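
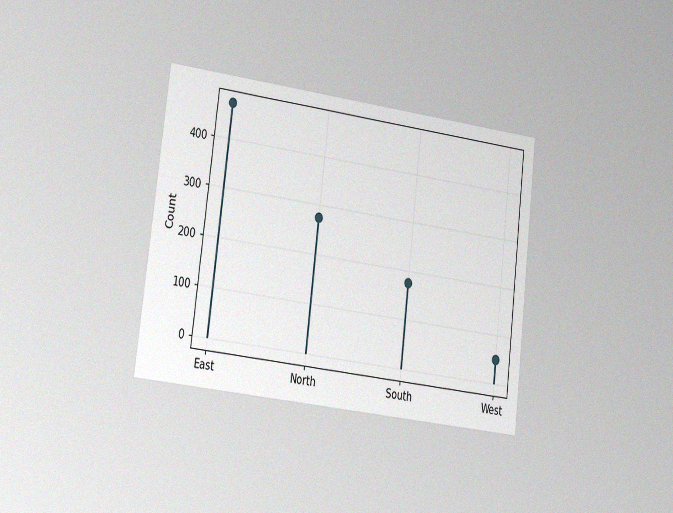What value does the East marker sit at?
The chart is tilted about 7° clockwise and viewed slightly from the left, with some photo noise. The East marker sits at 475.

475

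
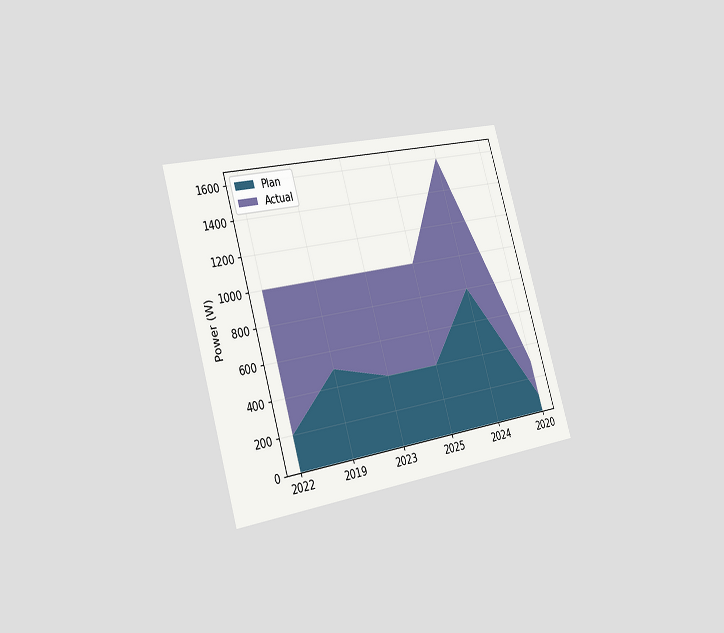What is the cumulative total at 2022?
1000W

The chart is tilted about 17° counter-clockwise and viewed slightly from the left. The stacked total at 2022 reaches 1000W.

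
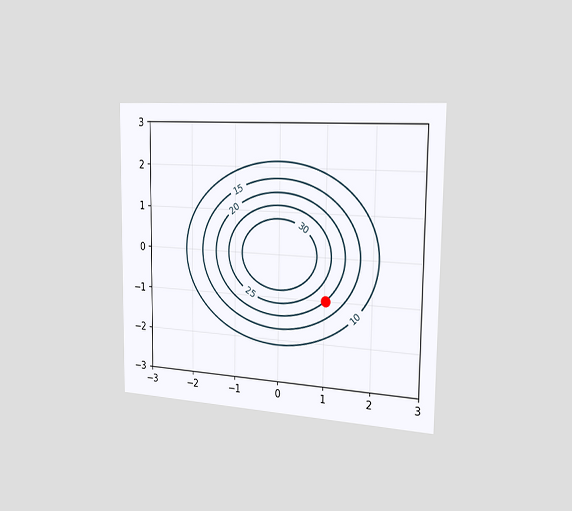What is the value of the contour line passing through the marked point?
20

The chart is viewed slightly from the right. The marked point sits on the contour labelled 20.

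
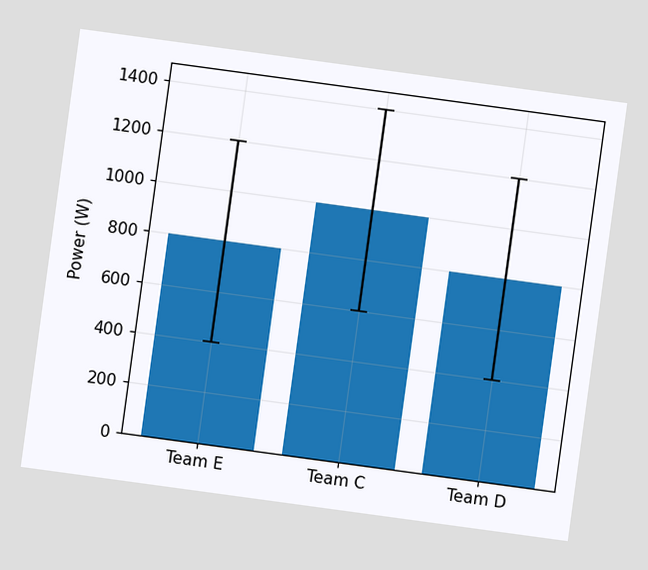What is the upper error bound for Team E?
The chart is tilted about 8° clockwise. The Team E bar's upper whisker reaches 1200W.

1200W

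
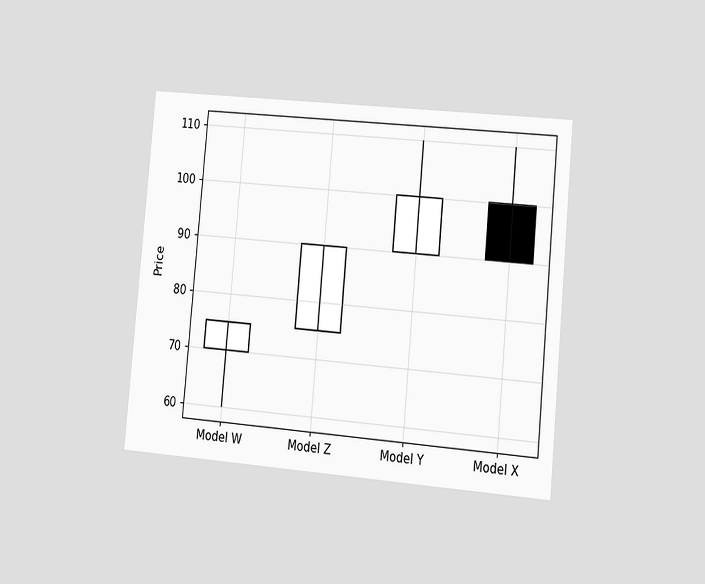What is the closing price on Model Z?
The chart is tilted about 5° clockwise and viewed slightly from the right. The Model Z candle closes at 90.

90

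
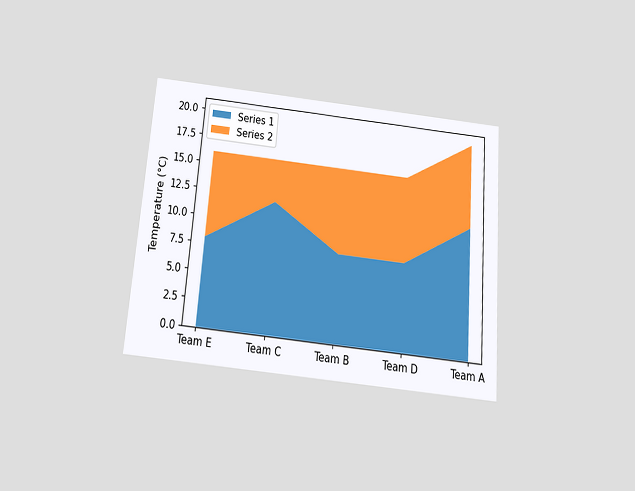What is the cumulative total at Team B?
The chart is tilted about 5° clockwise and viewed slightly from below. The stacked total at Team B reaches 16°C.

16°C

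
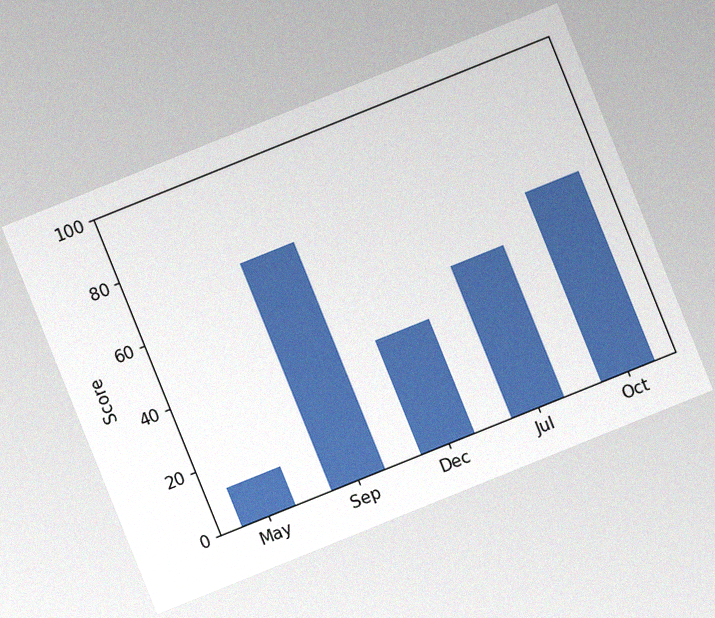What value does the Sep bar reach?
The chart is tilted about 22° counter-clockwise, with some photo noise. Reading along the chart's y-axis, the Sep bar reaches 72.

72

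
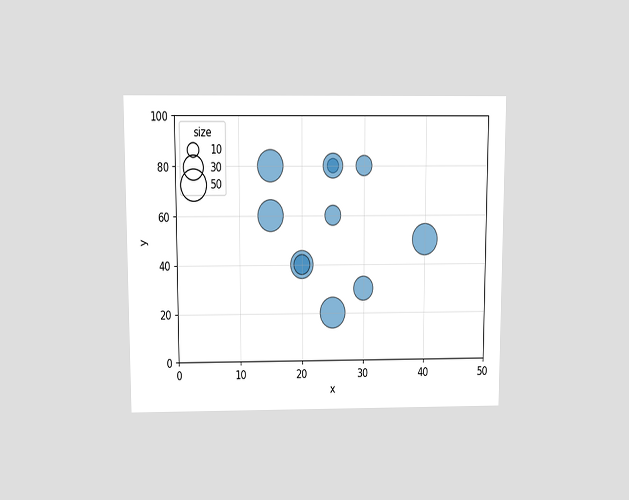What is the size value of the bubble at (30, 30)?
The chart is viewed slightly from above. Matching the bubble at (30, 30) against the size legend gives 30.

30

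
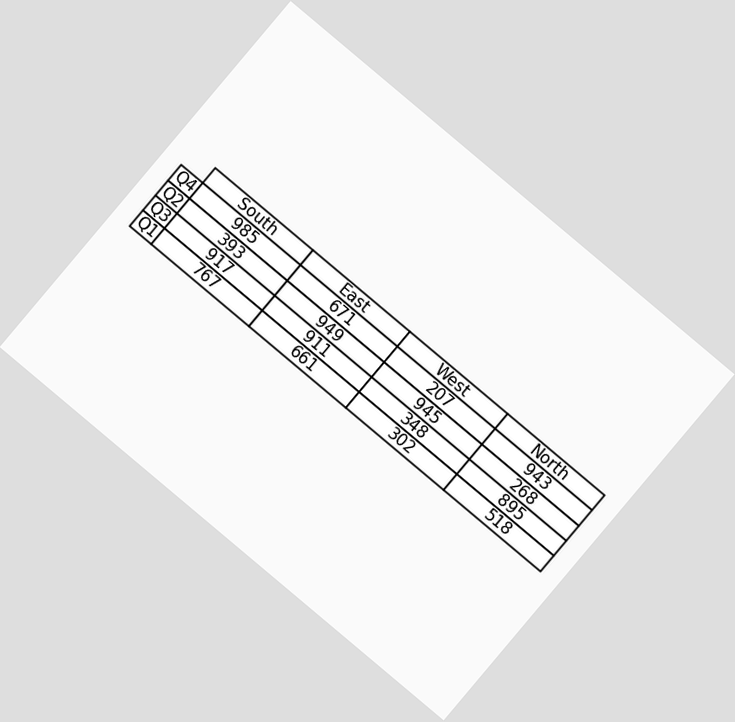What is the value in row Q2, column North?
268

The chart is tilted about 40° clockwise. The (Q2, North) cell reads 268.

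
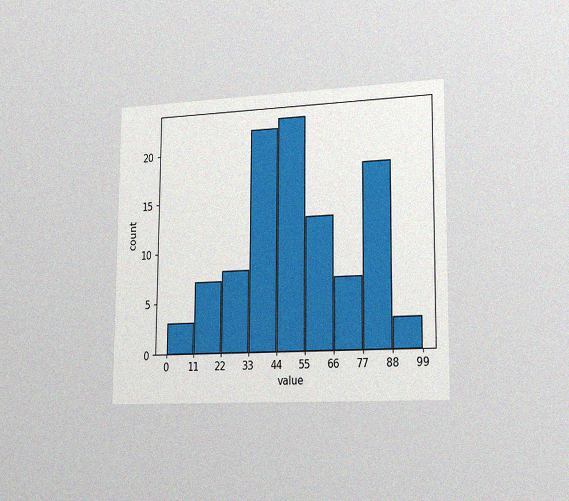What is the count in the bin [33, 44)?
22

The chart is viewed slightly from the right, with some photo noise. The [33, 44) bin has height 22.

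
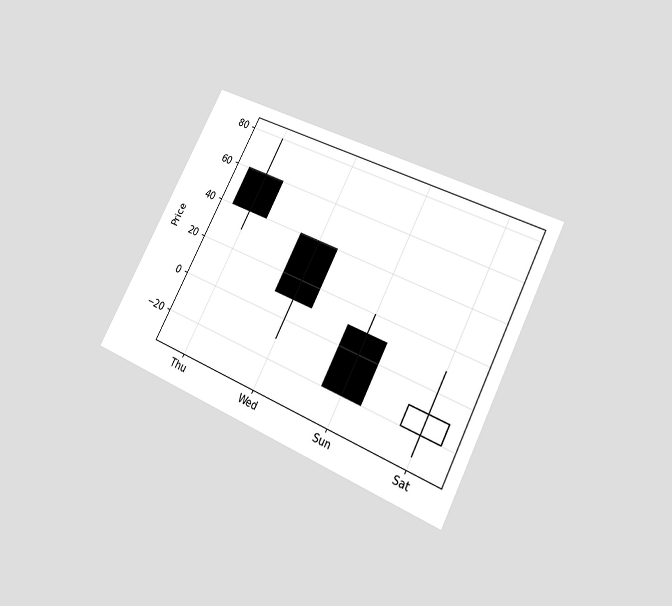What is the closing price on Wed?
The chart is tilted about 27° clockwise and viewed at a slight angle. The Wed candle closes at 10.

10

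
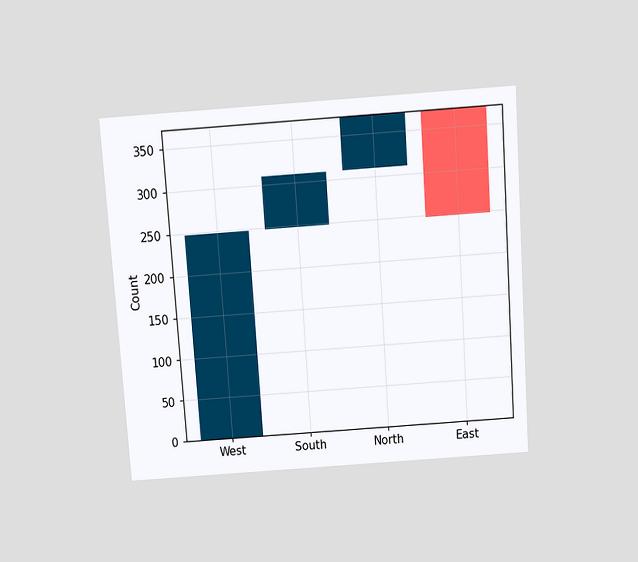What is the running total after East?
248

The chart is tilted about 4° counter-clockwise and viewed slightly from above. After East the running total reaches 248.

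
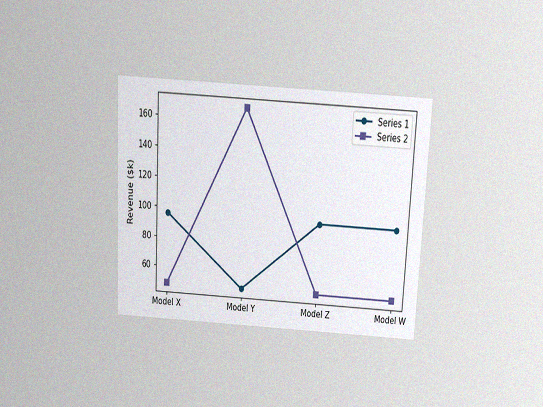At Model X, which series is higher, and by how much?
Series 1, by $48k

The chart is tilted about 3° clockwise and viewed slightly from above, with some photo noise. At Model X, Series 1 sits above the other line by $48k.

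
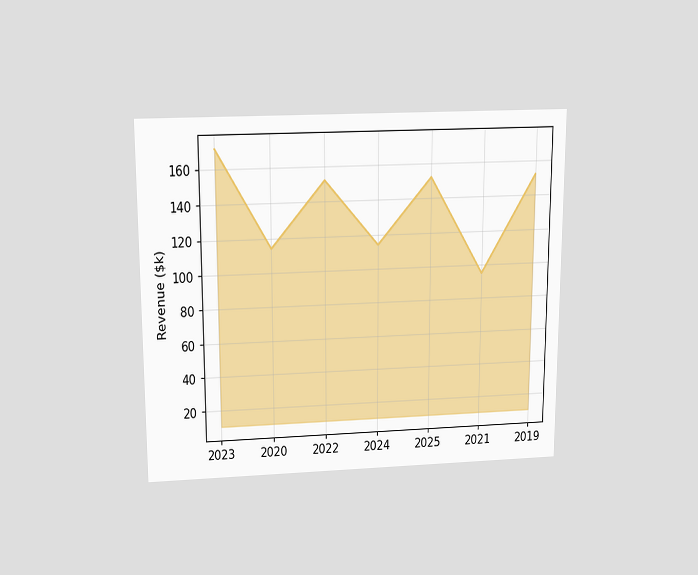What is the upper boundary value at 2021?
$95k

The chart is viewed slightly from above. At 2021 the upper boundary is at $95k.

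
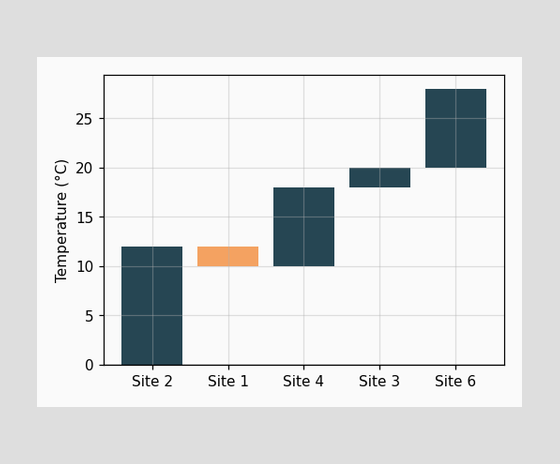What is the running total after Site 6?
28°C

After Site 6 the running total reaches 28°C.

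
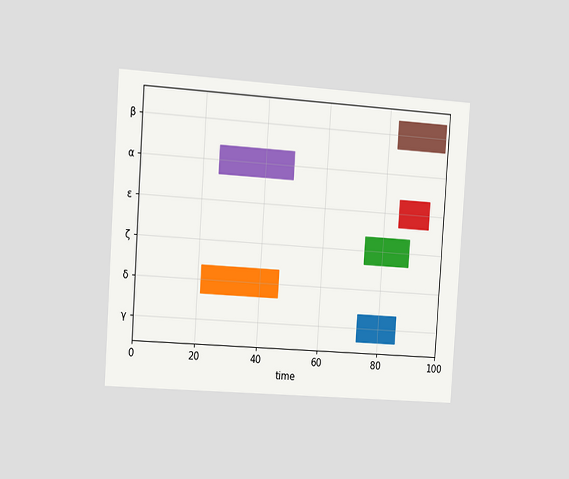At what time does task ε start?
85

The chart is tilted about 4° clockwise and viewed slightly from the left. The ε bar begins at t=85.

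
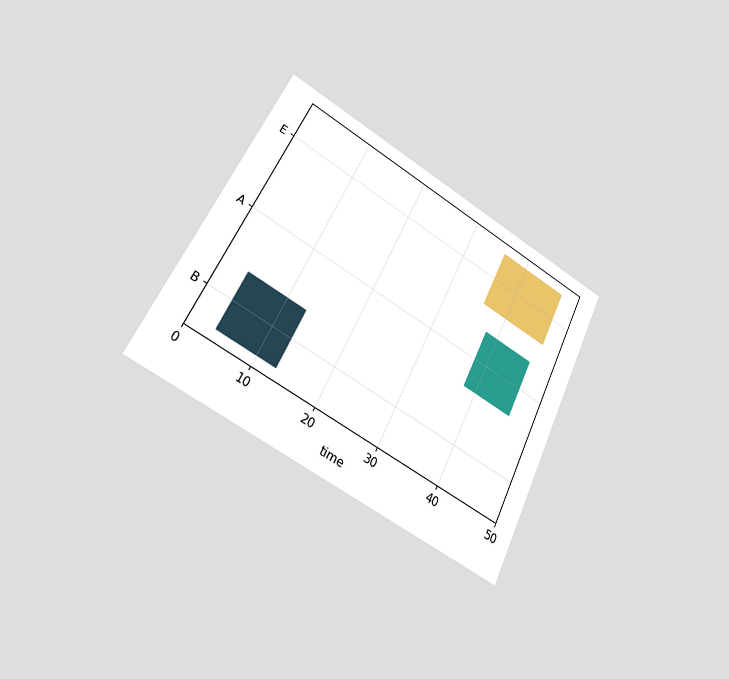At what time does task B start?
The chart is tilted about 27° clockwise and viewed slightly from the left. The B bar begins at t=4.

4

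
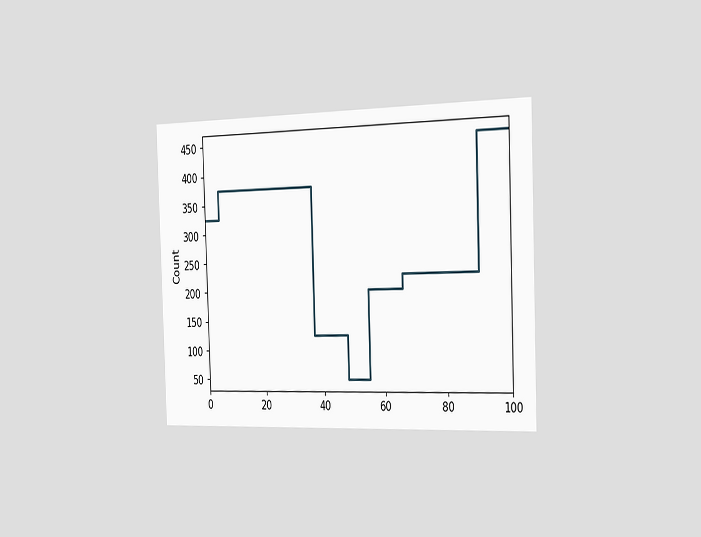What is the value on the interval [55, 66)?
The chart is tilted about 2° counter-clockwise and viewed slightly from the right. On [55, 66) the step sits at 200.

200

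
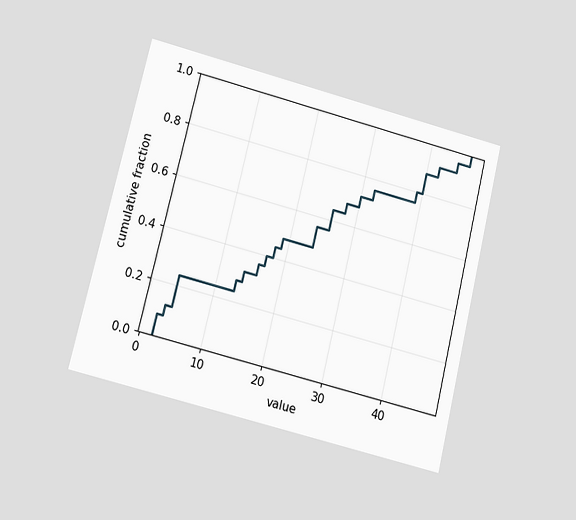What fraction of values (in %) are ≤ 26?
64%

The chart is tilted about 14° clockwise and viewed at a slight angle. At x=26 the ECDF step is at 64%.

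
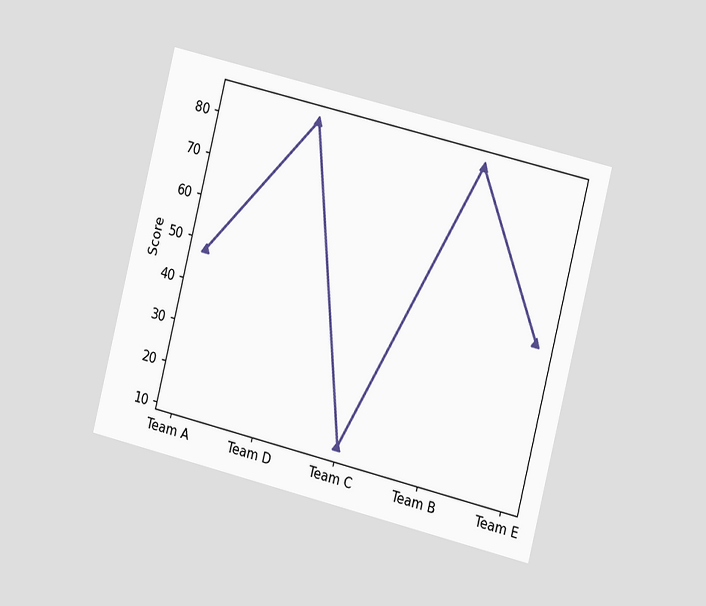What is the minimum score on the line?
The chart is tilted about 14° clockwise and viewed slightly from the right. The lowest point is at Team C, and reading across to the y-axis gives 12.

12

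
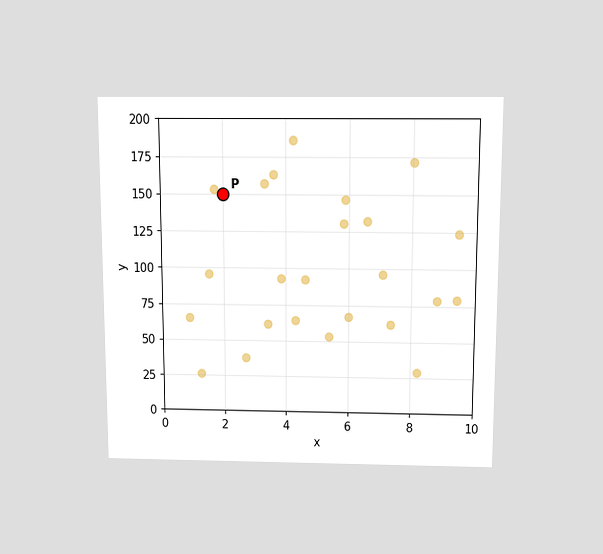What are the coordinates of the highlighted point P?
The chart is viewed slightly from above. Following the gridlines from P to each axis, P sits at (2, 150).

(2, 150)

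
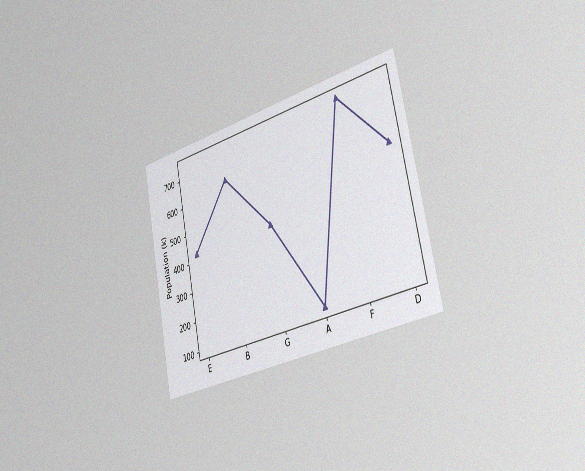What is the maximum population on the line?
The chart is tilted about 11° counter-clockwise and viewed slightly from the right, with some photo noise. The highest point is at F, and reading across to the y-axis gives 742k.

742k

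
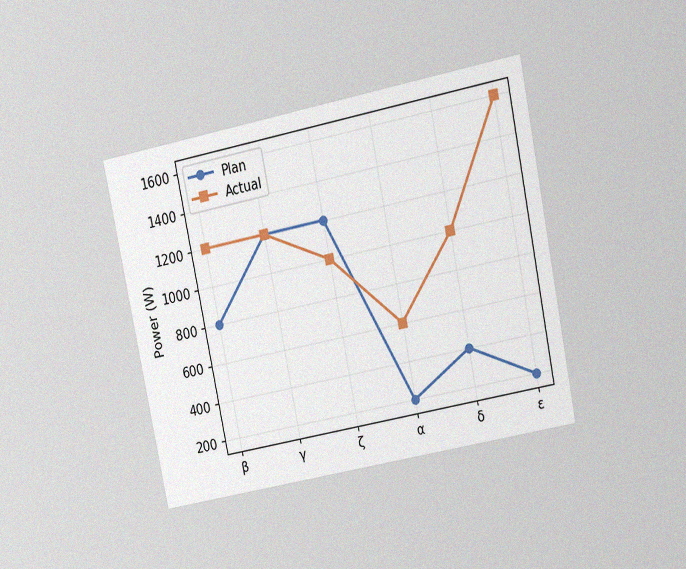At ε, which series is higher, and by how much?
The chart is tilted about 12° counter-clockwise and viewed at a slight angle, with some photo noise. At ε, Actual sits above the other line by 1400W.

Actual, by 1400W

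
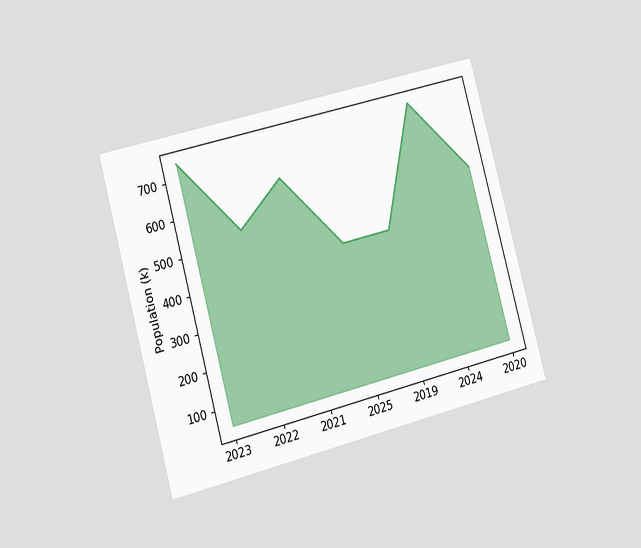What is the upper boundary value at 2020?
530k

The chart is tilted about 15° counter-clockwise and viewed slightly from the left. At 2020 the upper boundary is at 530k.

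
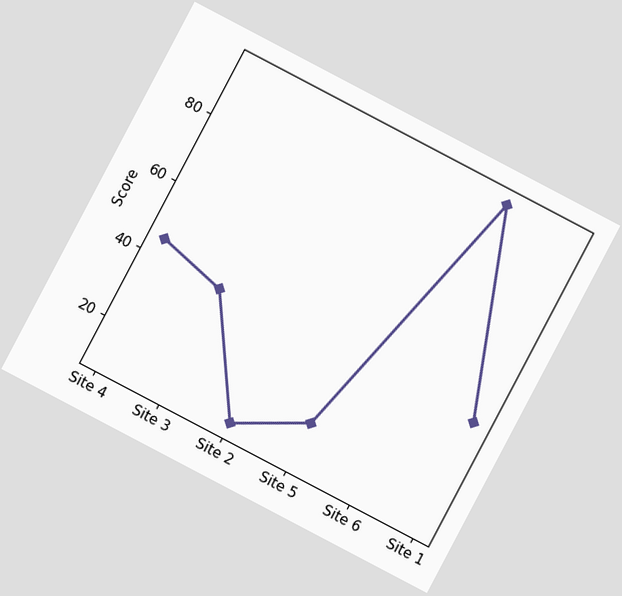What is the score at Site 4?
45

The chart is tilted about 28° clockwise. At Site 4, the line is at 45.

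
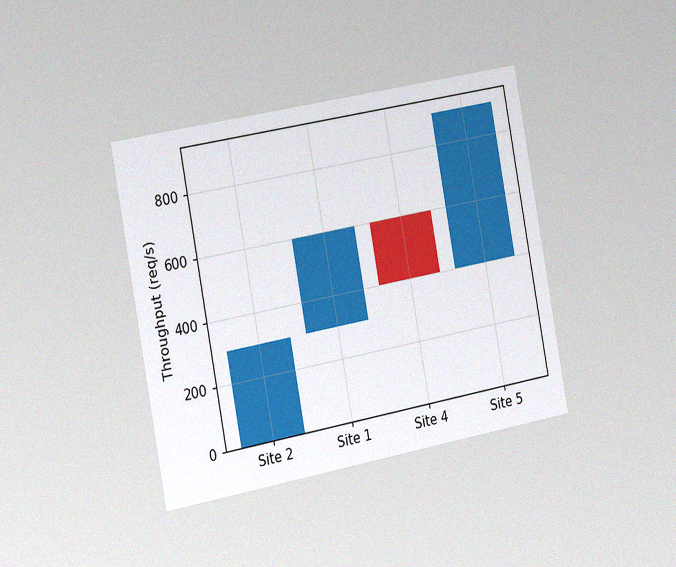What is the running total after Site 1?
The chart is tilted about 11° counter-clockwise and viewed slightly from the left, with some photo noise. After Site 1 the running total reaches 600req/s.

600req/s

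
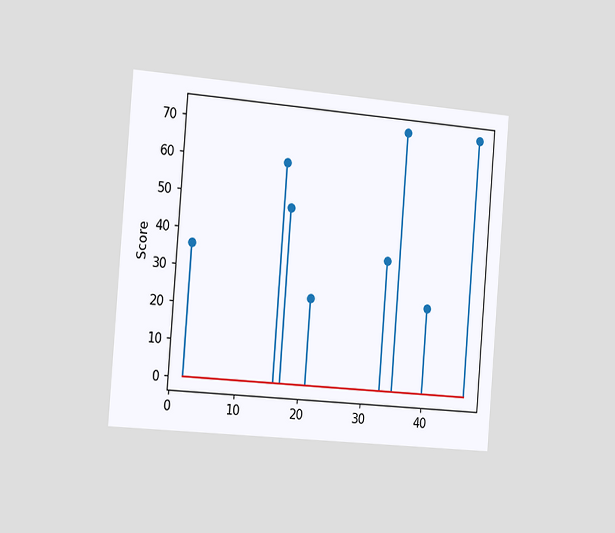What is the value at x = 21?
The chart is tilted about 5° clockwise and viewed slightly from the left. The stem at x=21 reaches 24.

24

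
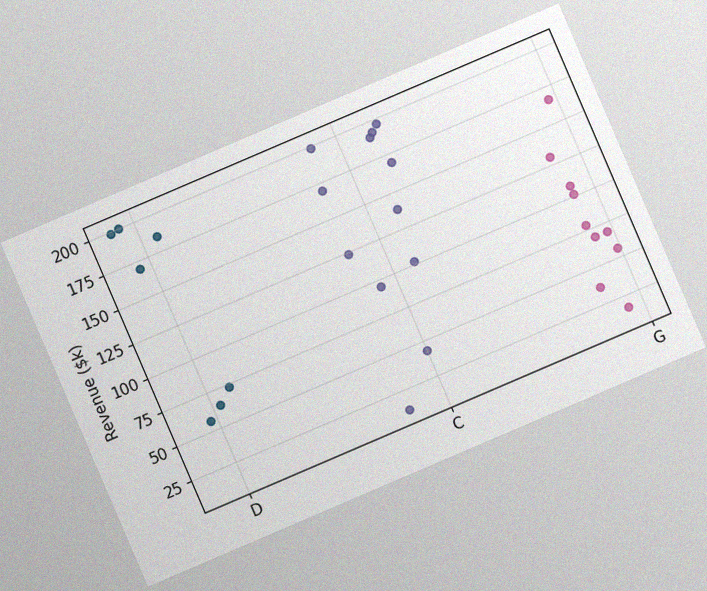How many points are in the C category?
12

The chart is tilted about 23° counter-clockwise, with some photo noise. Counting the markers in the C column gives 12.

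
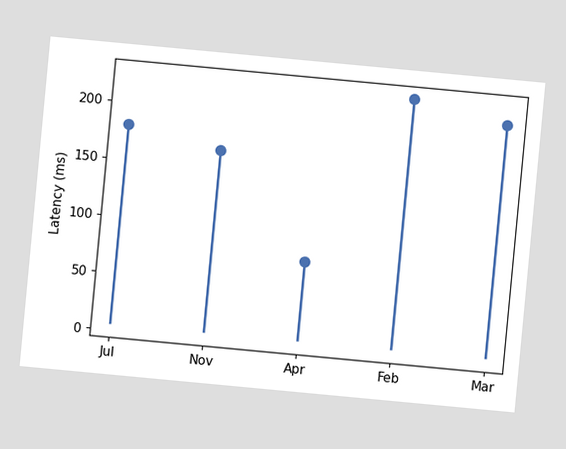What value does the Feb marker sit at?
225ms

The chart is tilted about 5° clockwise. The Feb marker sits at 225ms.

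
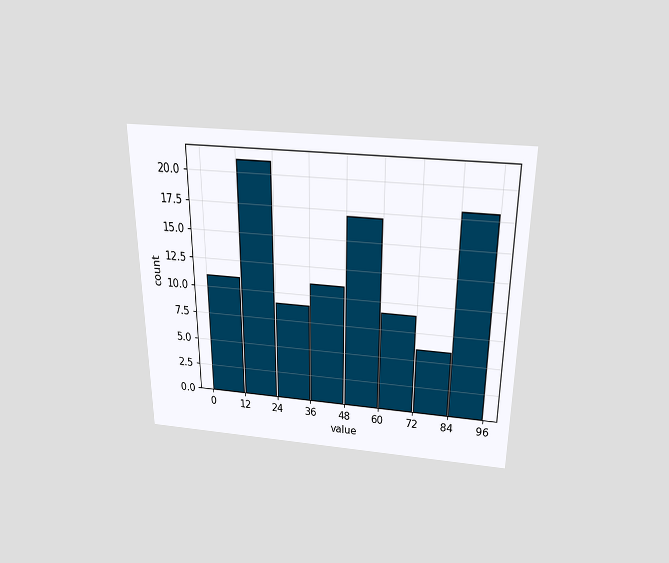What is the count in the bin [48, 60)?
The chart is viewed slightly from above. The [48, 60) bin has height 17.

17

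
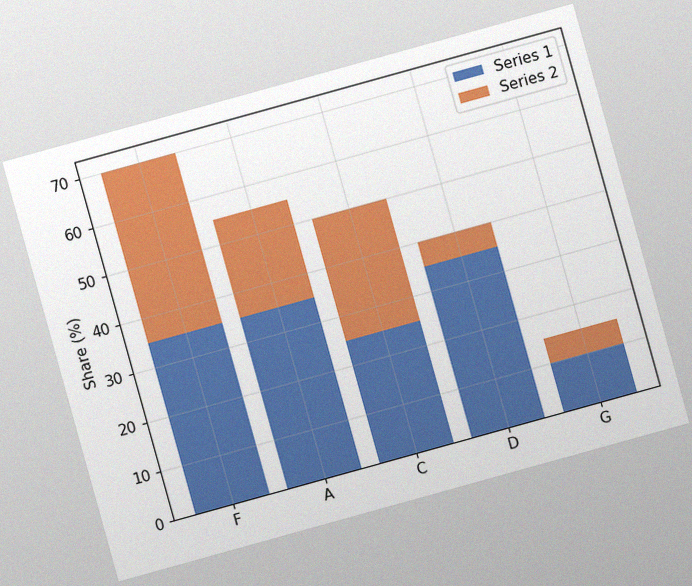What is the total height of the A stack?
The chart is tilted about 16° counter-clockwise, with some photo noise. The A stack's top reaches 55% on the y-axis.

55%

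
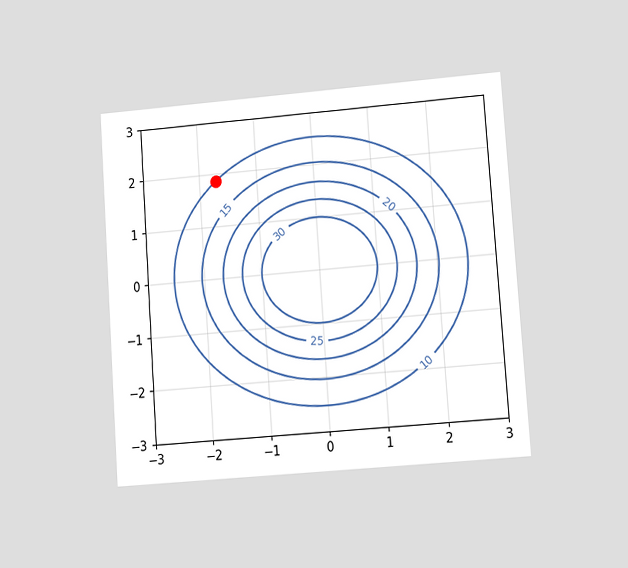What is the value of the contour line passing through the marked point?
10

The chart is tilted about 4° counter-clockwise and viewed at a slight angle. The marked point sits on the contour labelled 10.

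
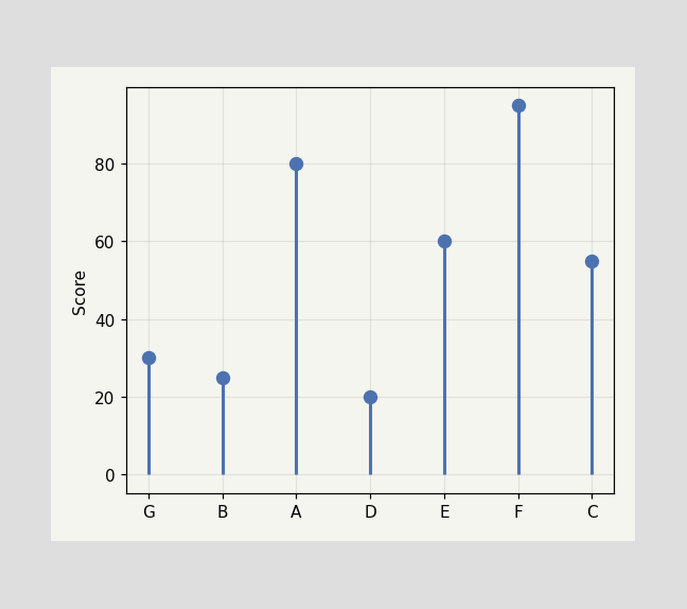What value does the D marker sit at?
The D marker sits at 20.

20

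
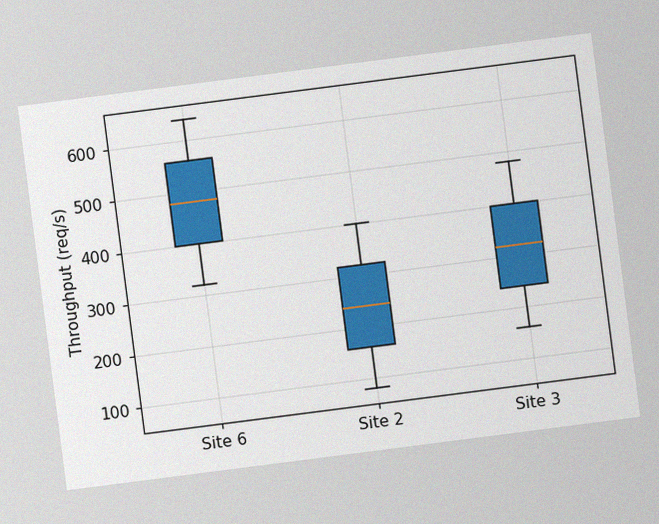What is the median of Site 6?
The chart is tilted about 7° counter-clockwise, with some photo noise. The median line in the Site 6 box sits at 480req/s.

480req/s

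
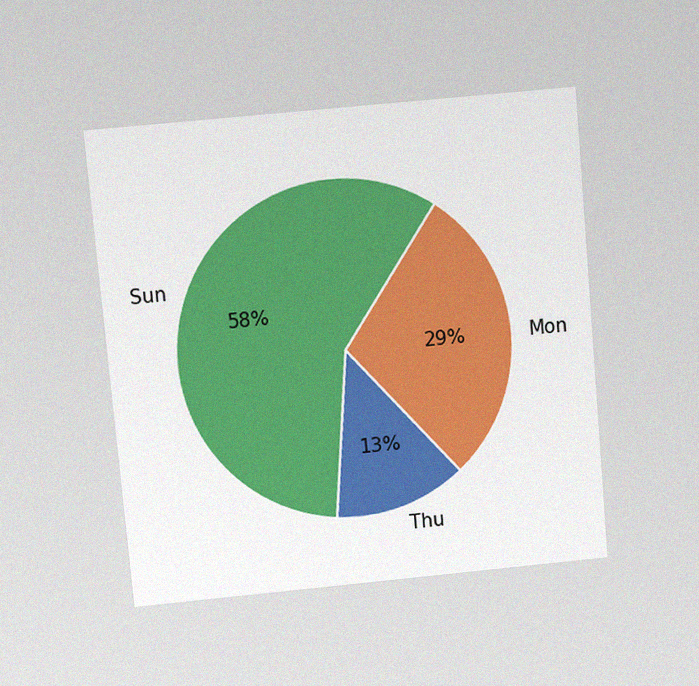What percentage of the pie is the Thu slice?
The chart is tilted about 5° counter-clockwise and viewed slightly from above, with some photo noise. The Thu slice takes up 13% of the pie.

13%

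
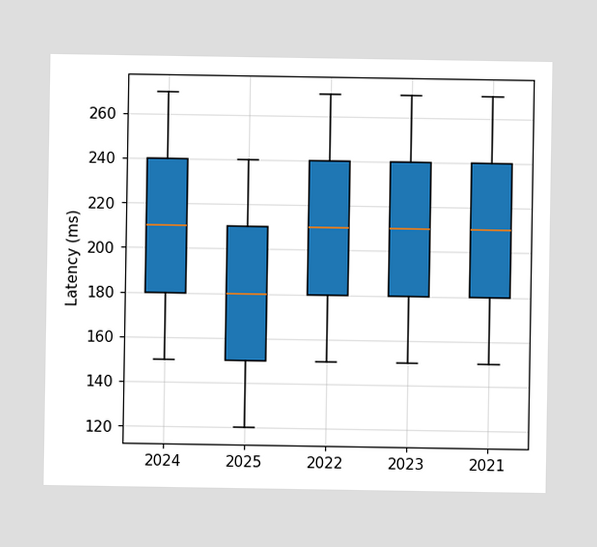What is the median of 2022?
The median line in the 2022 box sits at 210ms.

210ms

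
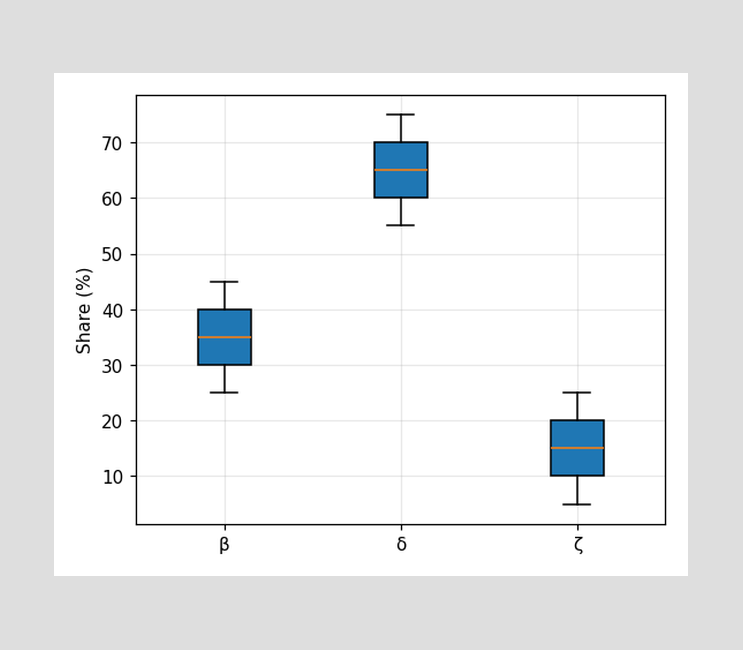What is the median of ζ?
The median line in the ζ box sits at 15%.

15%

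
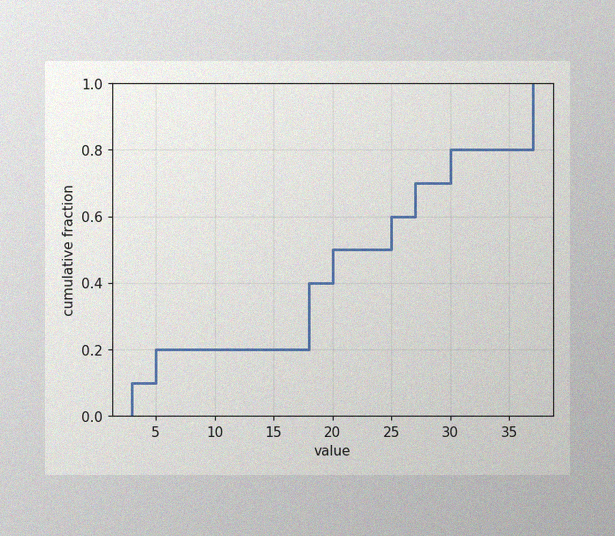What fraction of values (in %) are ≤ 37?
100%

The image has some photo noise and uneven lighting. At x=37 the ECDF step is at 100%.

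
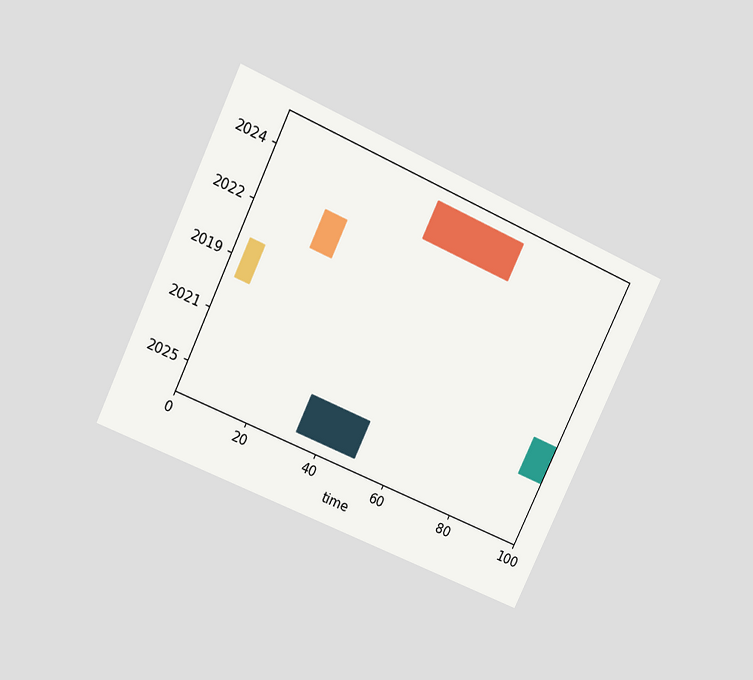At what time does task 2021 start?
The chart is tilted about 25° clockwise and viewed slightly from above. The 2021 bar begins at t=93.

93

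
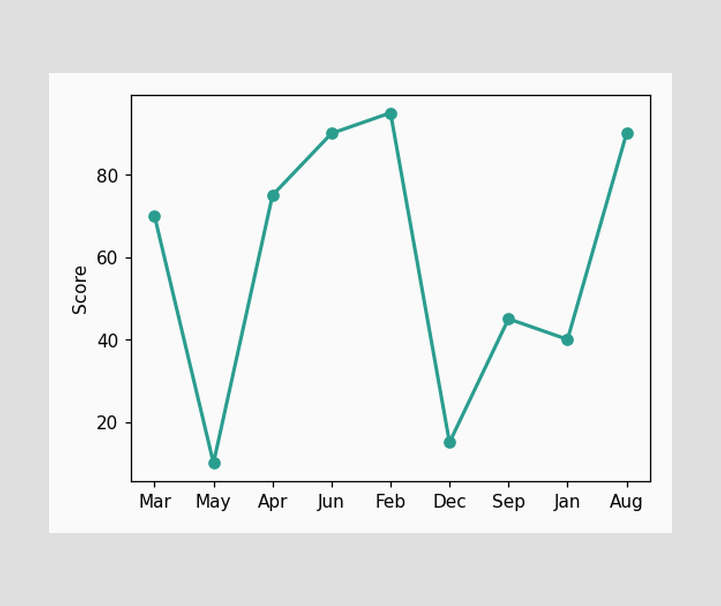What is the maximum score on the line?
95

The highest point is at Feb, and reading across to the y-axis gives 95.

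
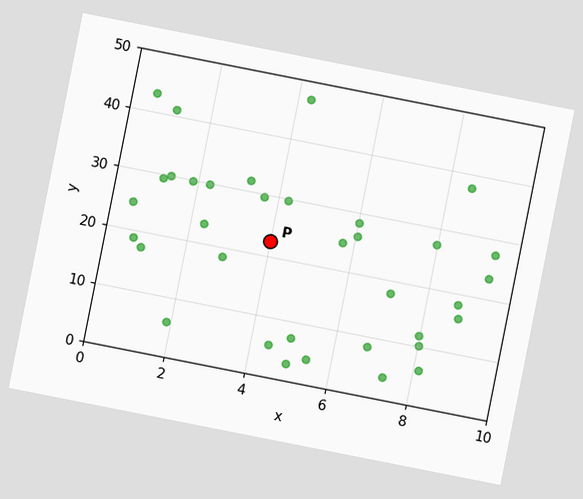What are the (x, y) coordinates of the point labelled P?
The chart is tilted about 11° clockwise. Following the gridlines from P to each axis, P sits at (4, 22.5).

(4, 22.5)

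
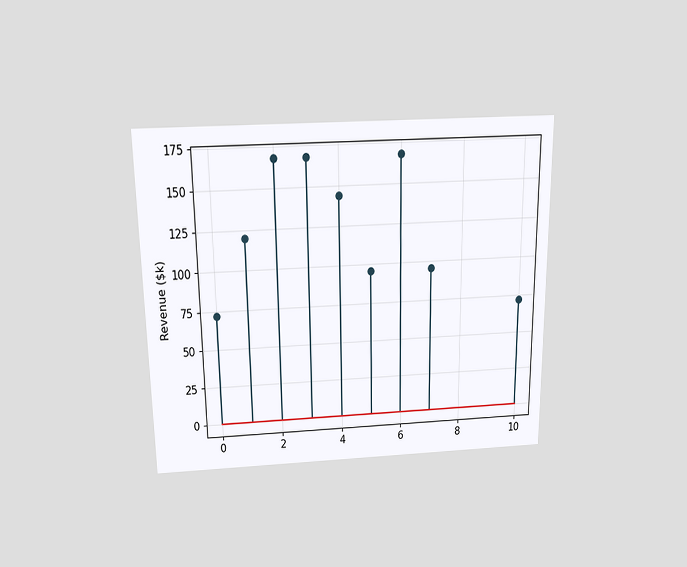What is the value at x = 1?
$120k

The chart is viewed slightly from above. The stem at x=1 reaches $120k.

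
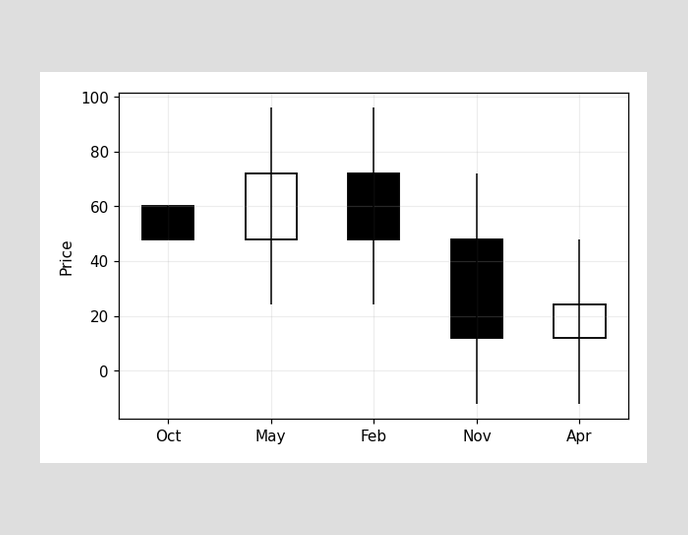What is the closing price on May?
72

The May candle closes at 72.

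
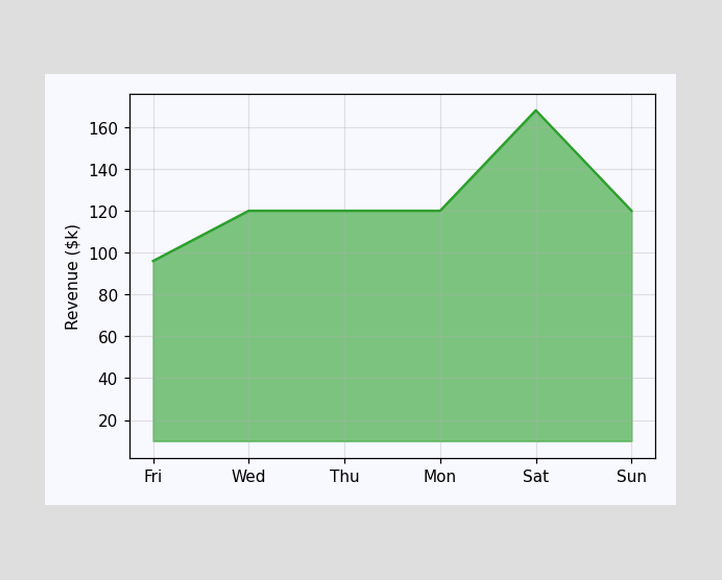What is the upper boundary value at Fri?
At Fri the upper boundary is at $96k.

$96k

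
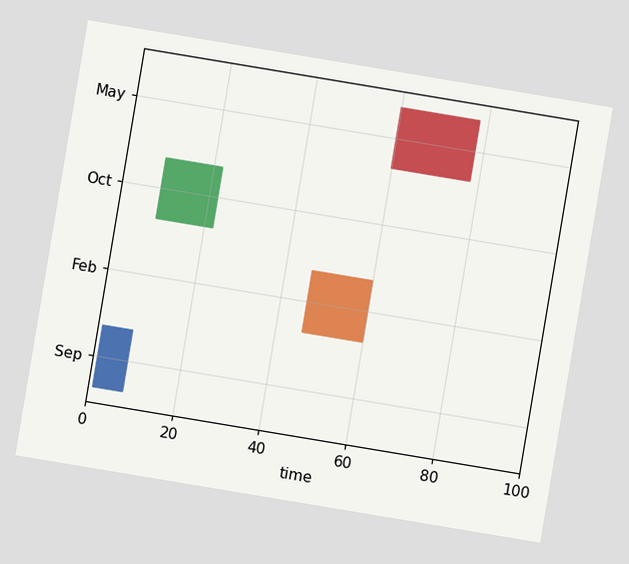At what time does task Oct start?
The chart is tilted about 9° clockwise. The Oct bar begins at t=9.

9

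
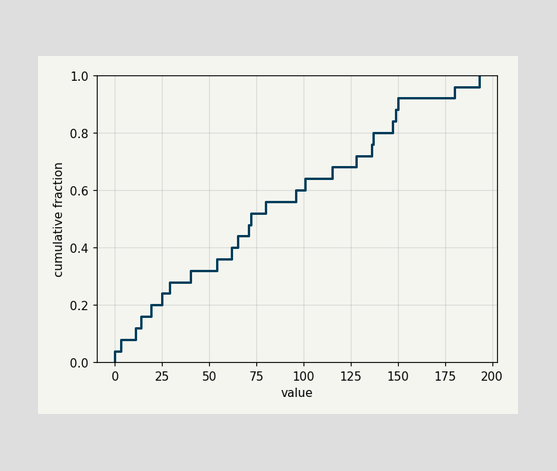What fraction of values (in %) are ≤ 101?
64%

At x=101 the ECDF step is at 64%.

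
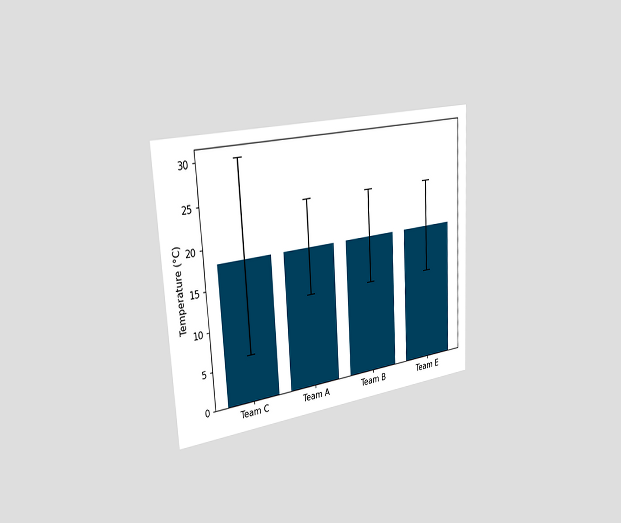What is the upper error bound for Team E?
24°C

The chart is tilted about 3° counter-clockwise and viewed slightly from the left. The Team E bar's upper whisker reaches 24°C.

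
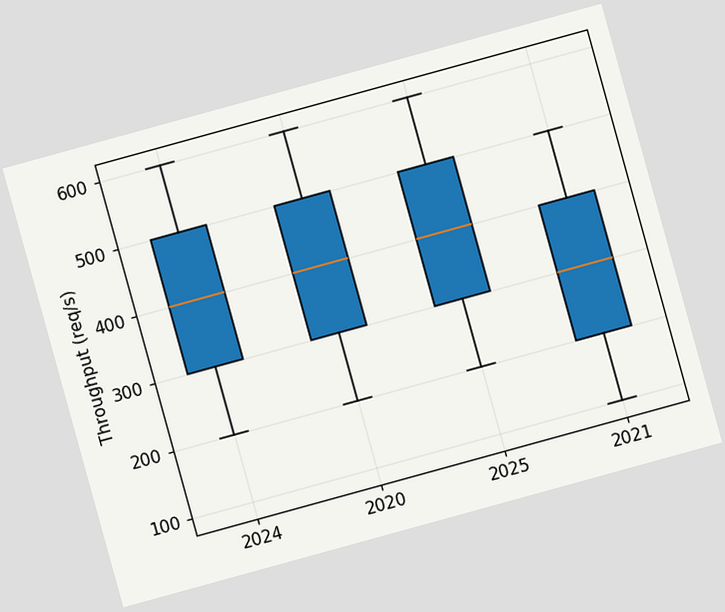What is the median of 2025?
400req/s

The chart is tilted about 15° counter-clockwise. The median line in the 2025 box sits at 400req/s.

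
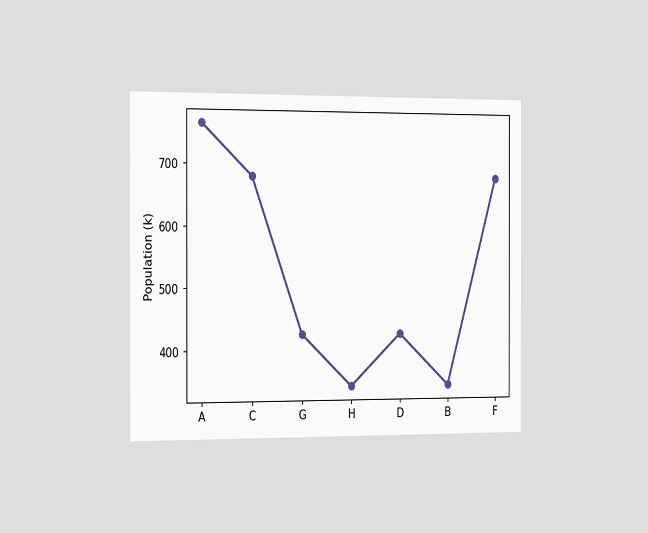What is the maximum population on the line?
765k

The chart is viewed slightly from the left. The highest point is at A, and reading across to the y-axis gives 765k.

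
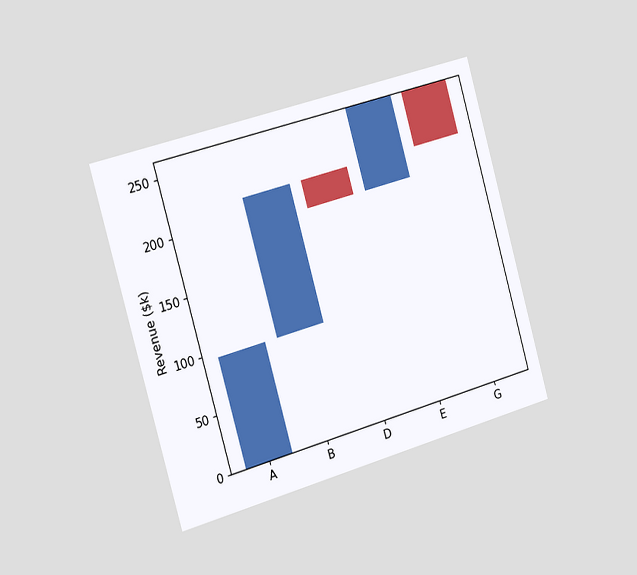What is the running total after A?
The chart is tilted about 16° counter-clockwise and viewed slightly from the left. After A the running total reaches $96k.

$96k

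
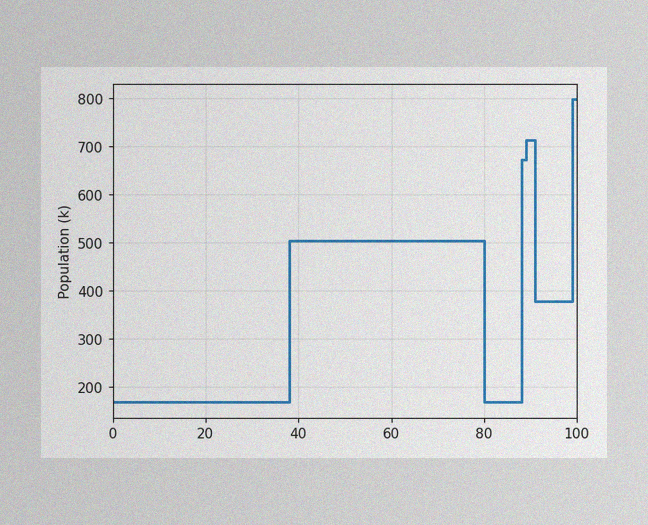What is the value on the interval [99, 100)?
798k

The image has some photo noise and uneven lighting. On [99, 100) the step sits at 798k.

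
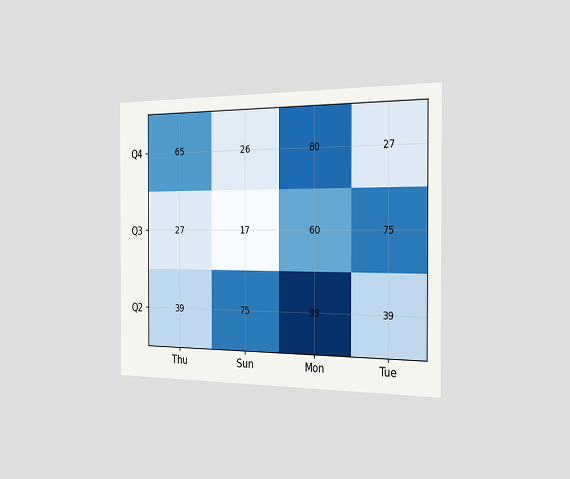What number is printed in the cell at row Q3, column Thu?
The chart is viewed slightly from the right. The (Q3, Thu) cell reads 27.

27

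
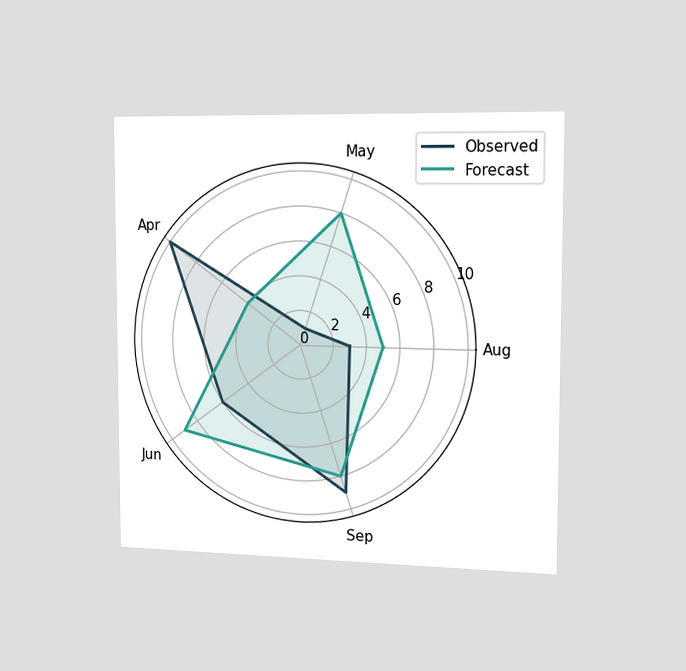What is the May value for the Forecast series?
The chart is viewed slightly from the right. On the May axis, Forecast reaches 8.

8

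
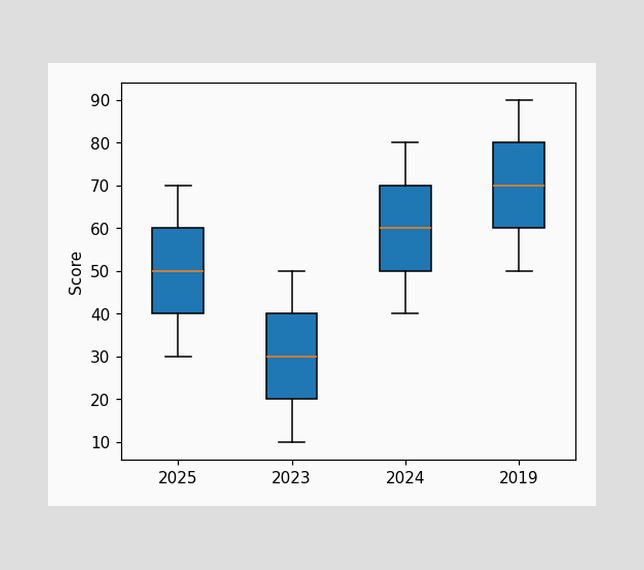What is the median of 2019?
The median line in the 2019 box sits at 70.

70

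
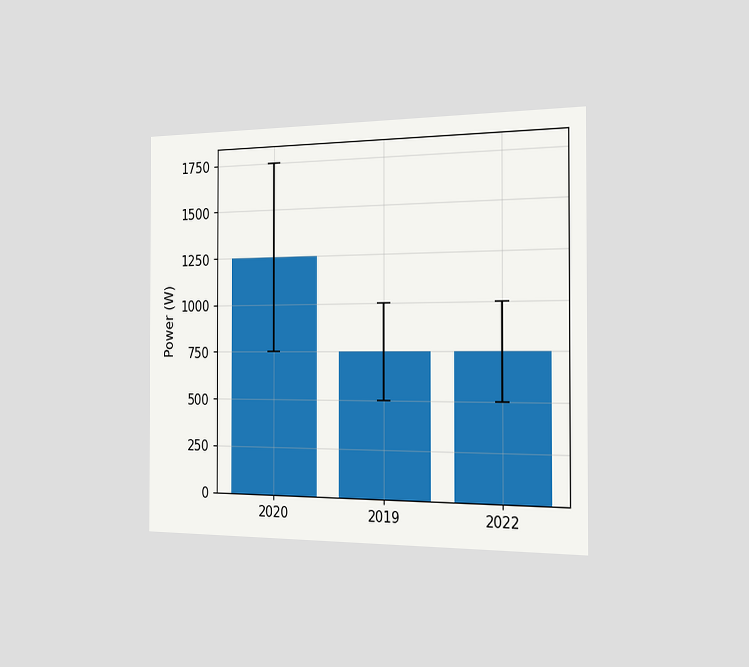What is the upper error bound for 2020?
The chart is viewed slightly from the right. The 2020 bar's upper whisker reaches 1750W.

1750W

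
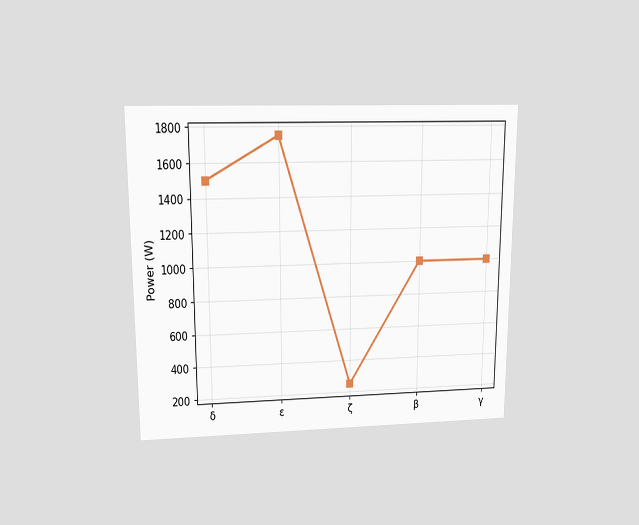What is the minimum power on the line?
250W

The chart is viewed slightly from above. The lowest point is at ζ, and reading across to the y-axis gives 250W.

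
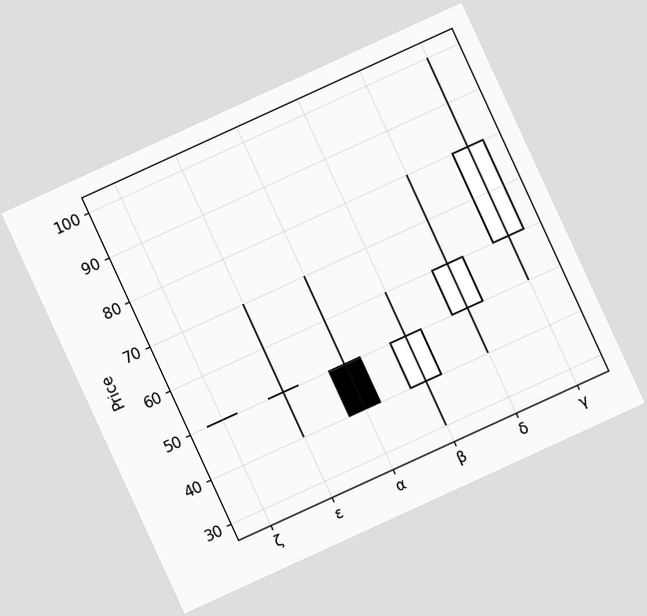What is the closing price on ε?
The chart is tilted about 25° counter-clockwise. The ε candle closes at 50.

50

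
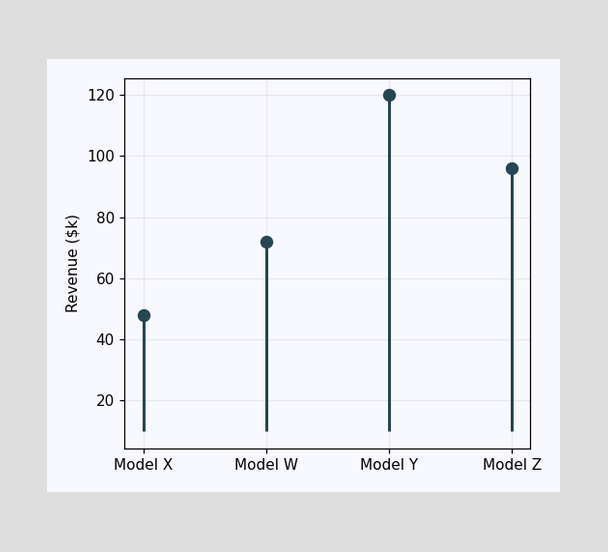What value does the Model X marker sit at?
$48k

The Model X marker sits at $48k.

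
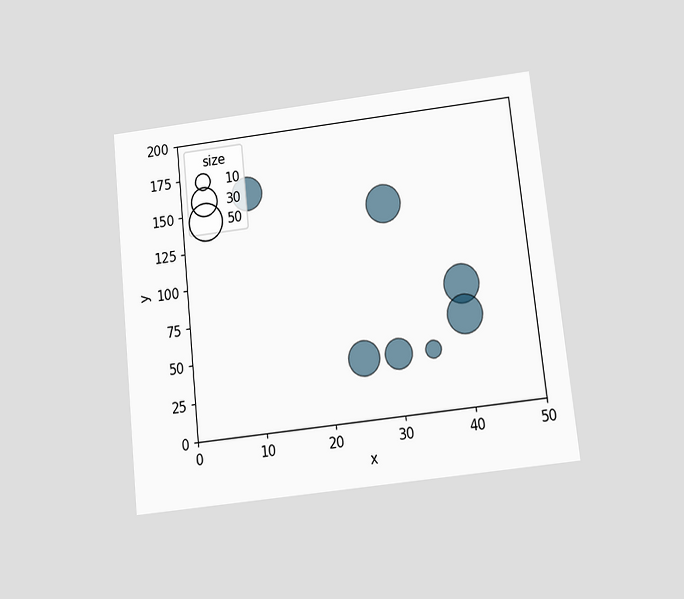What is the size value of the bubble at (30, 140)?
50

The chart is tilted about 6° counter-clockwise and viewed slightly from below. Matching the bubble at (30, 140) against the size legend gives 50.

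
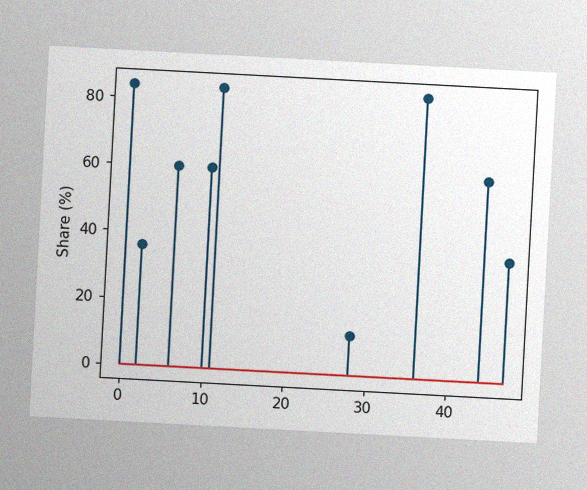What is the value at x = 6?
The chart is tilted about 3° clockwise, with some photo noise. The stem at x=6 reaches 60%.

60%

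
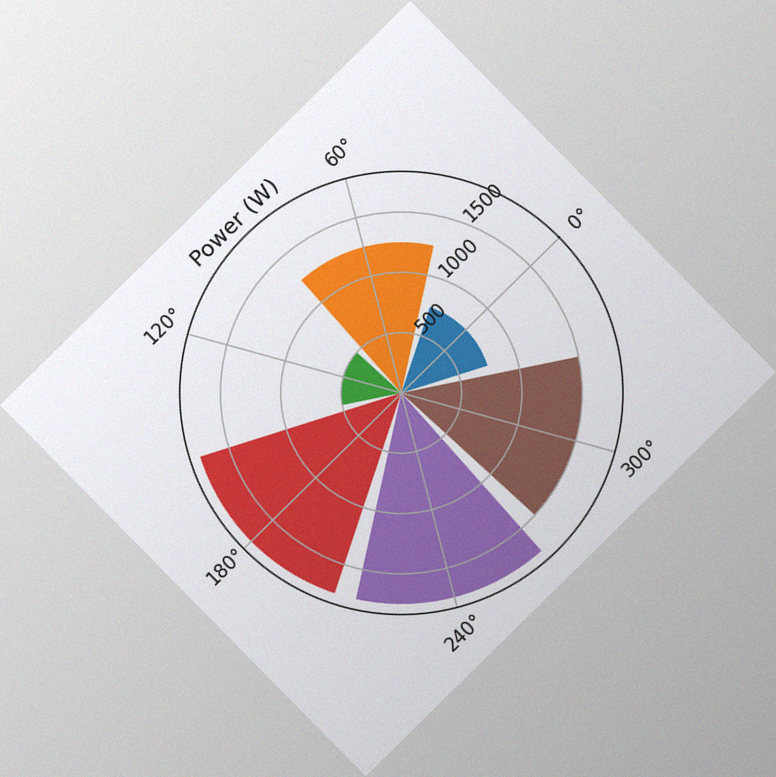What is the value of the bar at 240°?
1750W

The chart is tilted about 45° counter-clockwise, with some photo noise. The bar at 240° reaches 1750W on the radial axis.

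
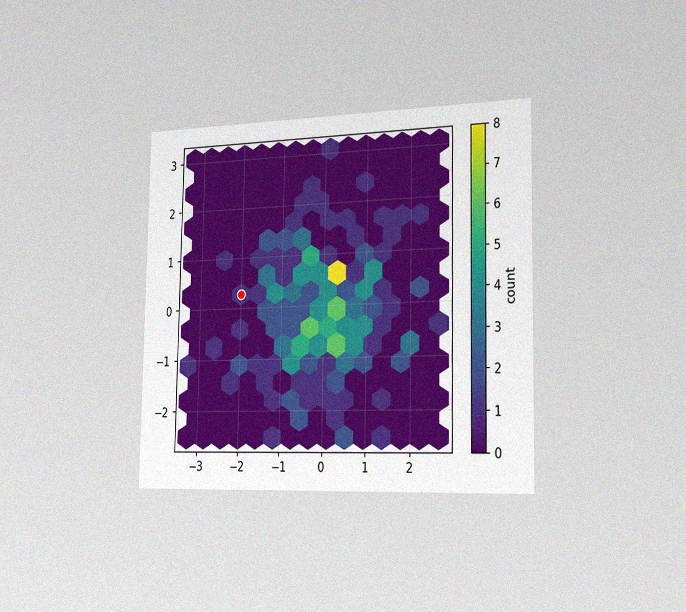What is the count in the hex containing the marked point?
The chart is viewed slightly from the right, with some photo noise. The marked hex reads 1 on the colorbar.

1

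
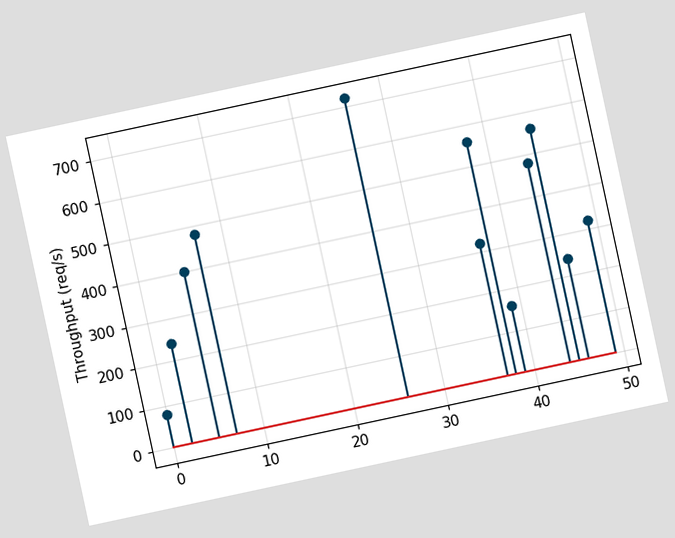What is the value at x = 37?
The chart is tilted about 12° counter-clockwise. The stem at x=37 reaches 320req/s.

320req/s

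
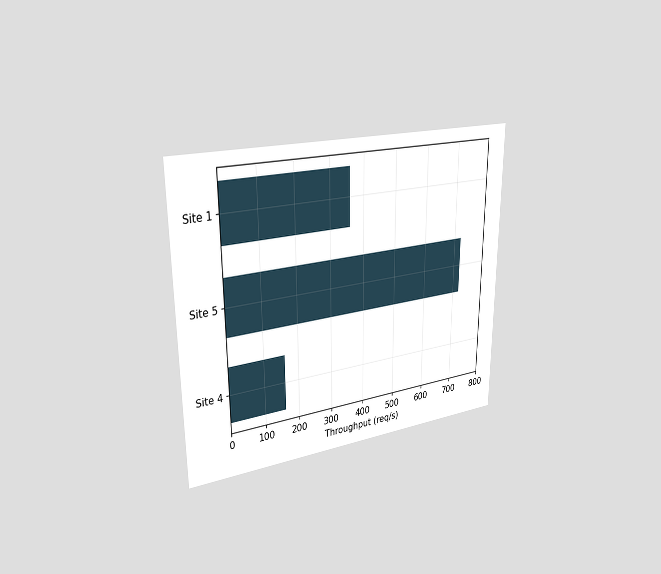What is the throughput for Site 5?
The chart is viewed slightly from the left. Reading along the chart's x-axis, the Site 5 bar reaches 720req/s.

720req/s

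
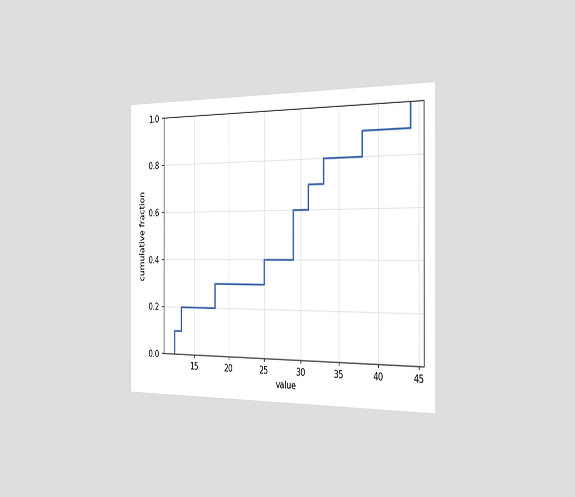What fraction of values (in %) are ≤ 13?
The chart is viewed slightly from the right. At x=13 the ECDF step is at 20%.

20%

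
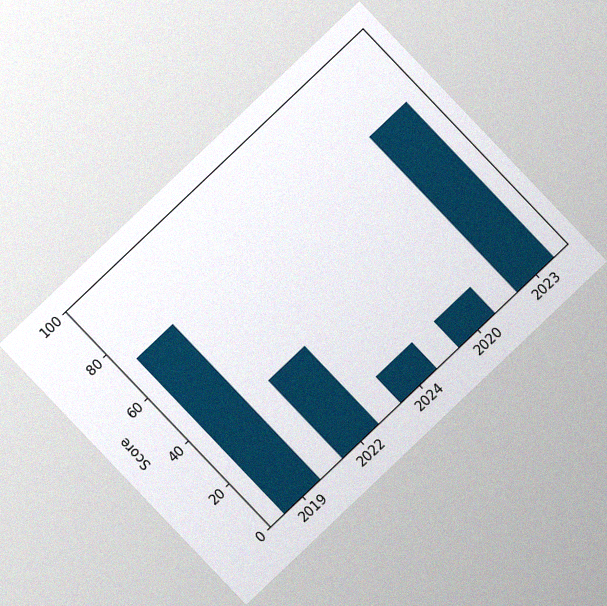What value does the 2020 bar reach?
12

The chart is tilted about 44° counter-clockwise, with some photo noise. Reading along the chart's y-axis, the 2020 bar reaches 12.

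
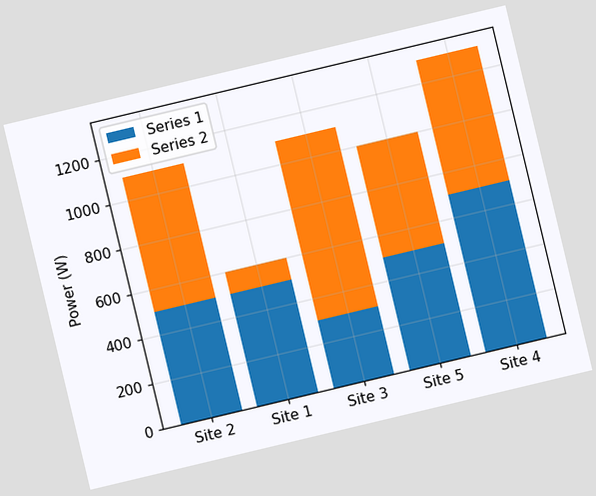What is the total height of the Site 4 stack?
1300W

The chart is tilted about 13° counter-clockwise. The Site 4 stack's top reaches 1300W on the y-axis.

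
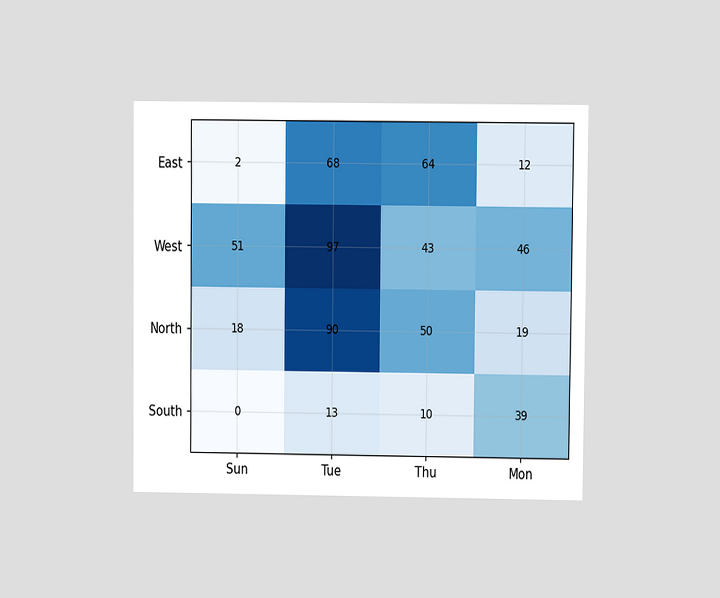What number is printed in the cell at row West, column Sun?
51

The chart is viewed at a slight angle. The (West, Sun) cell reads 51.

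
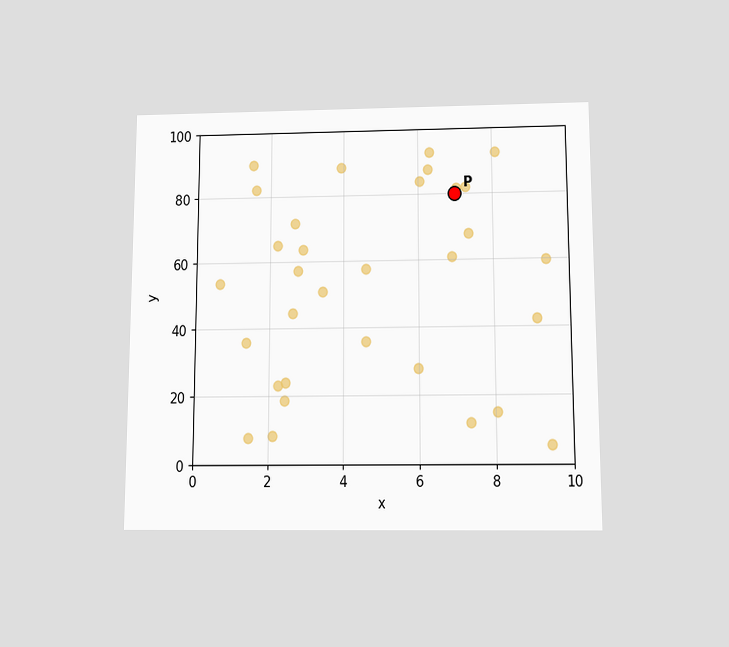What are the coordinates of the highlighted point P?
(7, 80)

The chart is viewed slightly from below. Following the gridlines from P to each axis, P sits at (7, 80).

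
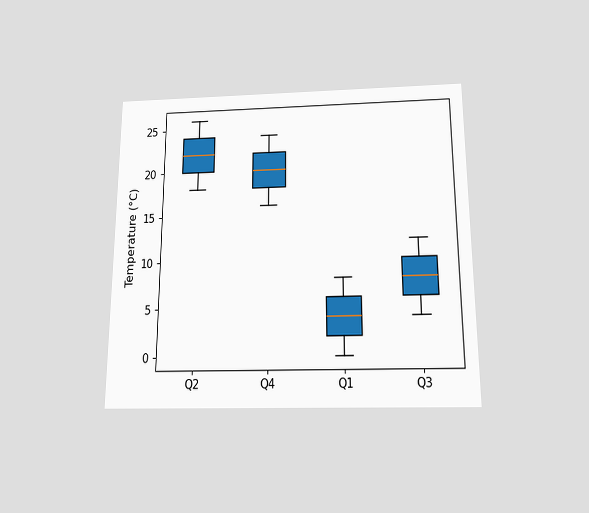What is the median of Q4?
The chart is viewed slightly from below. The median line in the Q4 box sits at 20°C.

20°C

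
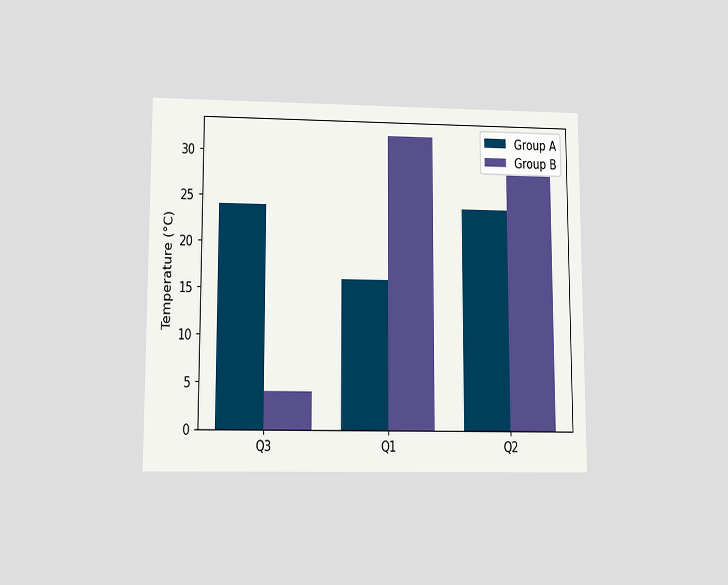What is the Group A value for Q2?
The chart is viewed slightly from below. The Group A bar at Q2 reaches 24°C on the y-axis.

24°C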